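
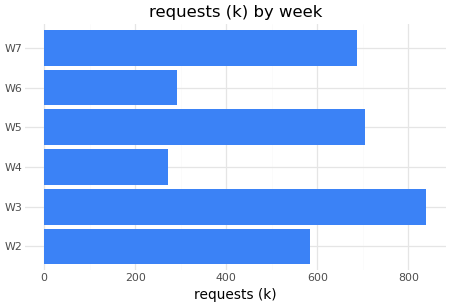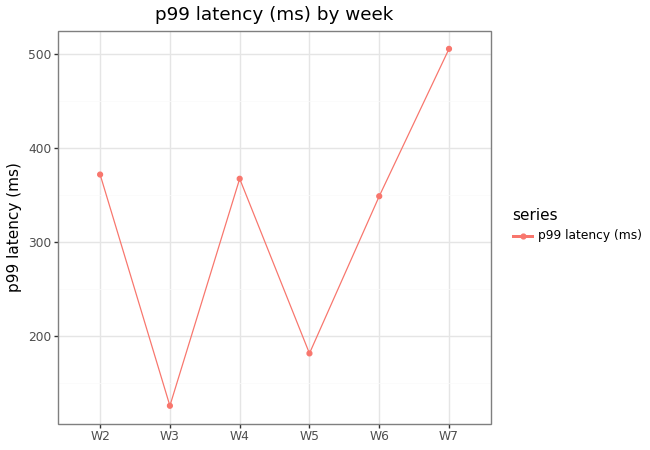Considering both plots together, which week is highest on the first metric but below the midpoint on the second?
W3

Chart 2 median p99 latency (ms) ≈ 350; below-median weeks: W3, W5, W6. Among those, W3 has the highest requests (k) (≈ 800).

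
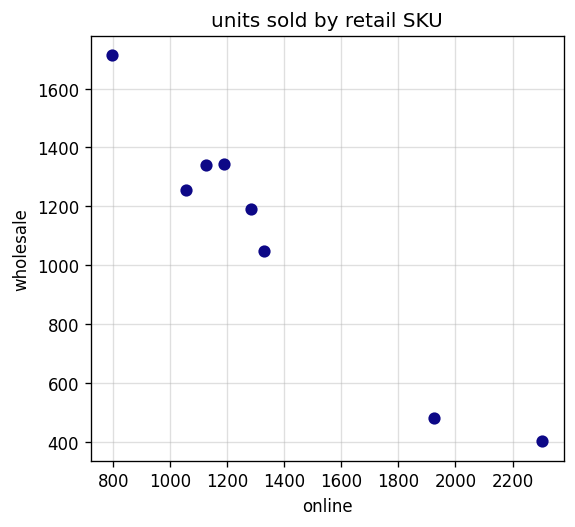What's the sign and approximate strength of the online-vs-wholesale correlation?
negative, strong

Points are negatively correlated; strong (|r| ≈ 1.0).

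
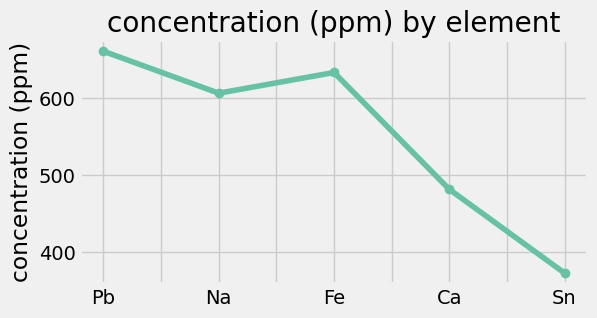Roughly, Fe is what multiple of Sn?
Fe ≈ 625, Sn ≈ 375; 625/375 ≈ 1.67.

≈ 1.67×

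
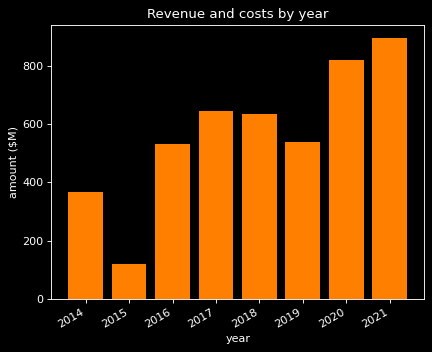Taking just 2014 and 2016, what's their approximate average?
(400 + 500) / 2 ≈ 450.

≈ 450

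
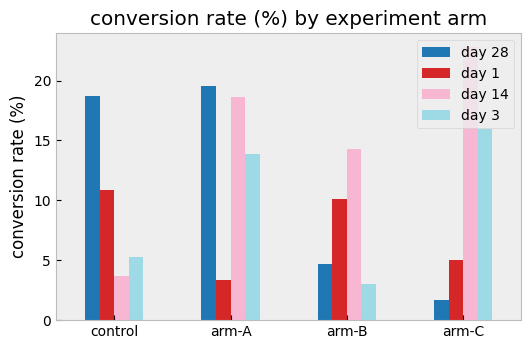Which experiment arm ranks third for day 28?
Top 4 for day 28: arm-A ≈ 20, control ≈ 18, arm-B ≈ 4, arm-C ≈ 2.

arm-B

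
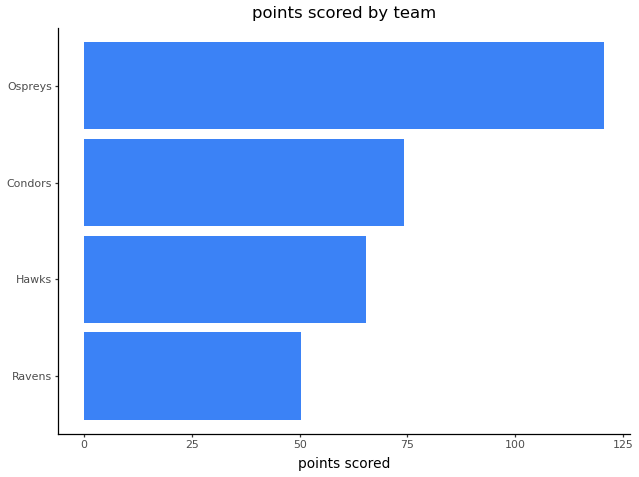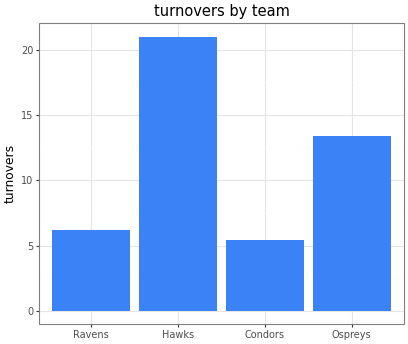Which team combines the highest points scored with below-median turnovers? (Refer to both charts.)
Condors

Chart 2 median turnovers ≈ 10; below-median teams: Ravens, Condors. Among those, Condors has the highest points scored (≈ 80).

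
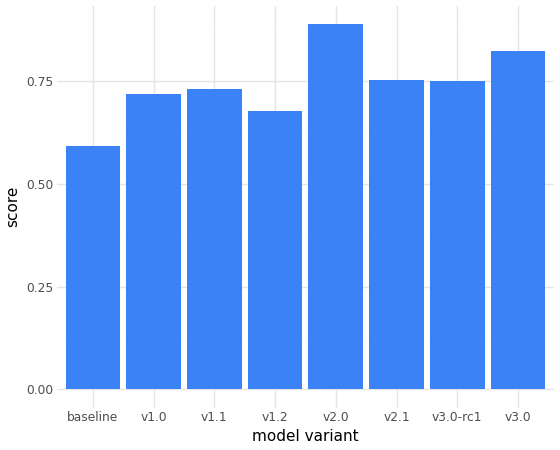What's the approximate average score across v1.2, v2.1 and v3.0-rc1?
(0.7 + 0.8 + 0.7) / 3 ≈ 0.73.

≈ 0.73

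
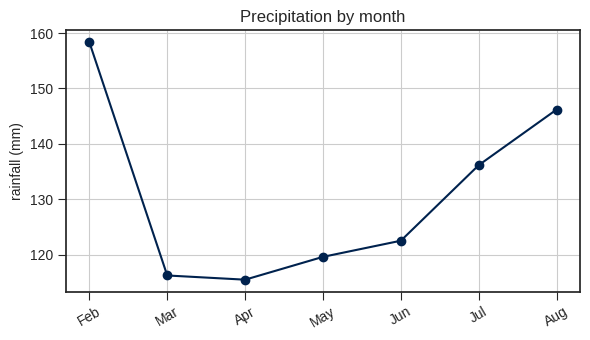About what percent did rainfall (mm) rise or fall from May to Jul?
≈ +12.5%

May ≈ 120, Jul ≈ 135; (135 − 120) / 120 ≈ +12.5%.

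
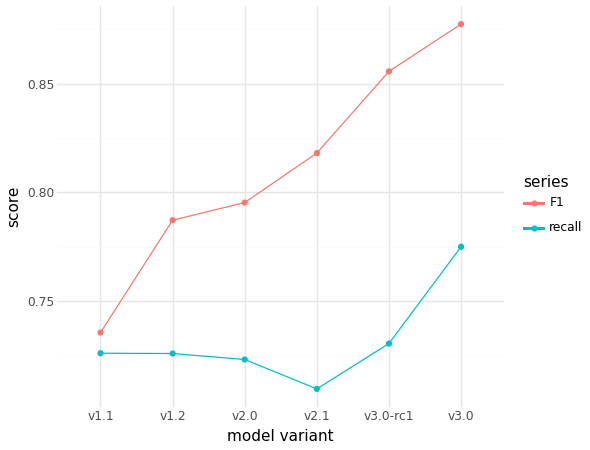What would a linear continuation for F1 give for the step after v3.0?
Last three: 0.82, 0.86, 0.88 → slope ≈ 0.03/step → next ≈ 0.91.

≈ 0.91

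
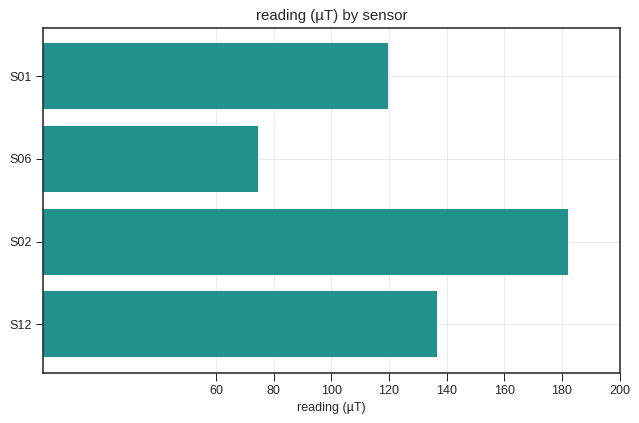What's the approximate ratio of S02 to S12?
≈ 1.29×

S02 ≈ 180, S12 ≈ 140; 180/140 ≈ 1.29.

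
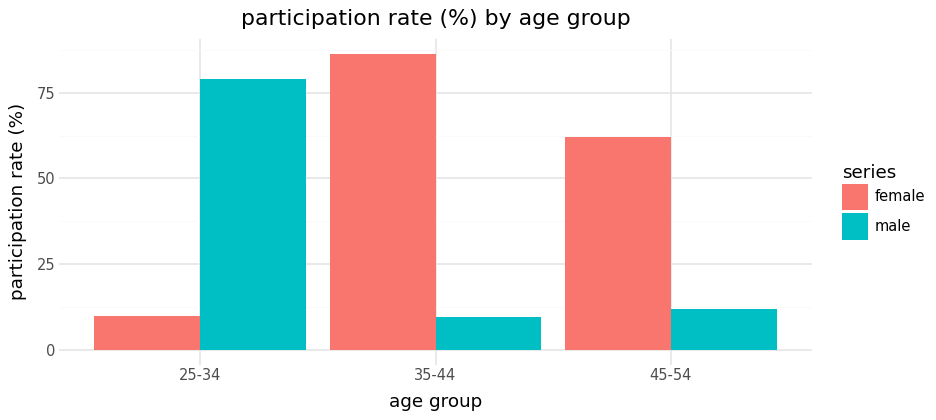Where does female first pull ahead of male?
25-34: female ≈ 10 vs male ≈ 80 (not yet); 35-44: female ≈ 90 vs male ≈ 10 (first crossover).

35-44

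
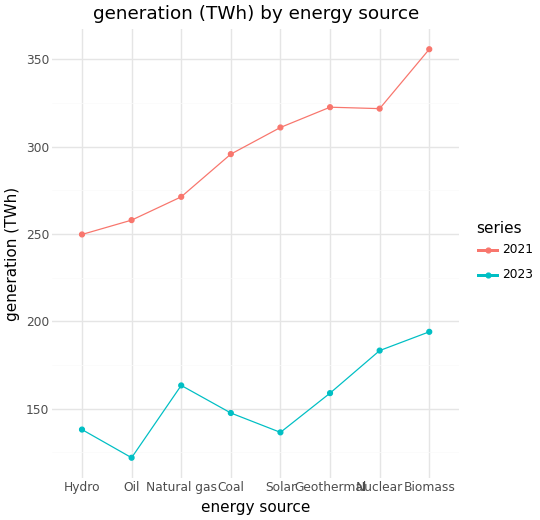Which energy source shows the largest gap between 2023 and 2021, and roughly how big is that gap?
Solar, ≈ 180 TWh

Solar: 2023 ≈ 140, 2021 ≈ 320 → gap ≈ 180. Next-largest (Geothermal) is only ≈ 160.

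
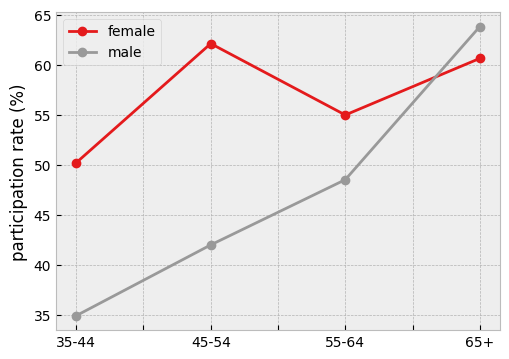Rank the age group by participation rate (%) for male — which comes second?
Top 3 for male: 65+ ≈ 65, 55-64 ≈ 50, 45-54 ≈ 40.

55-64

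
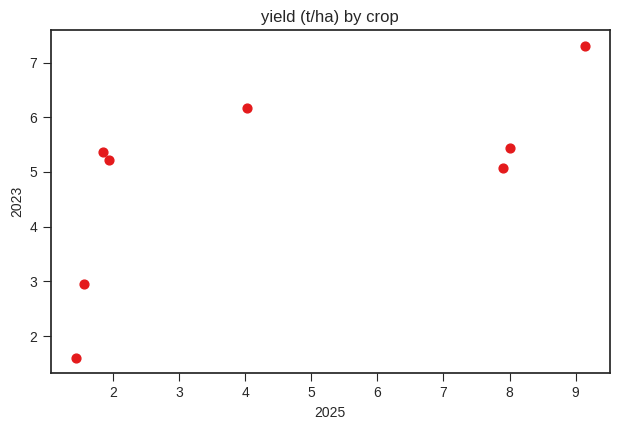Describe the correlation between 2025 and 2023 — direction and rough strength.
Points are positively correlated; moderate (|r| ≈ 0.6).

positive, moderate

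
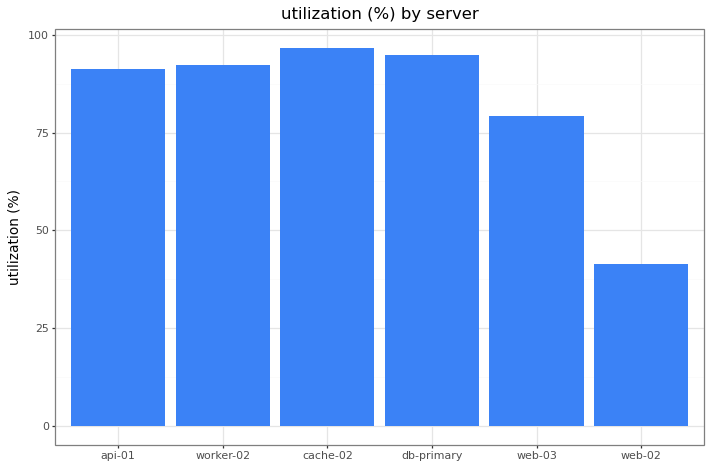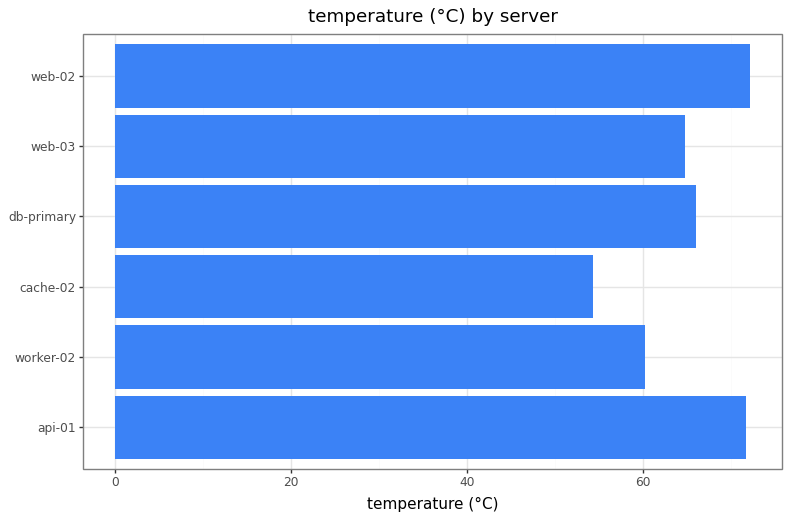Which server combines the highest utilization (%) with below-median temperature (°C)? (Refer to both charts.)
cache-02

Chart 2 median temperature (°C) ≈ 70; below-median servers: worker-02, cache-02, web-03. Among those, cache-02 has the highest utilization (%) (≈ 100).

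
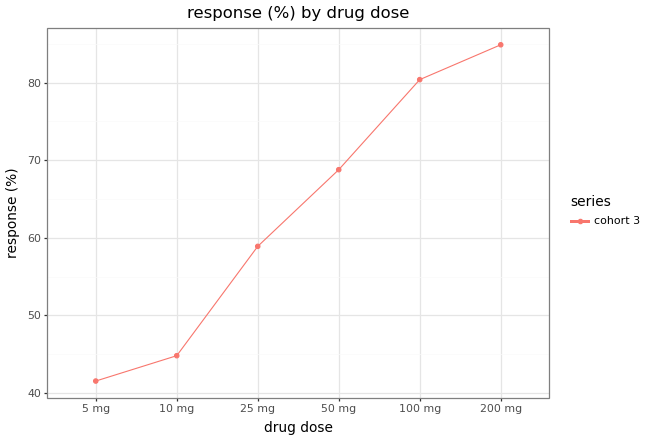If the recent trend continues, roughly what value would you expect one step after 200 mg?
Last three: 70, 80, 85 → slope ≈ 7.5/step → next ≈ 92.5.

≈ 92.5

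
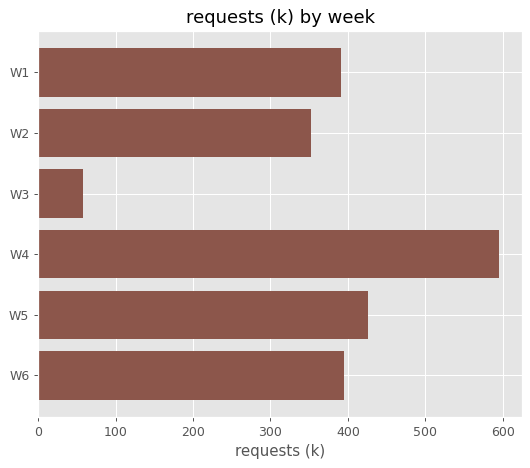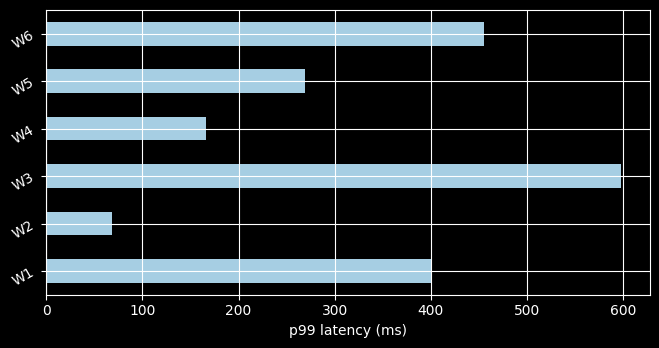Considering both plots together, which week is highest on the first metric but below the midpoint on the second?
Chart 2 median p99 latency (ms) ≈ 300; below-median weeks: W2, W4, W5. Among those, W4 has the highest requests (k) (≈ 600).

W4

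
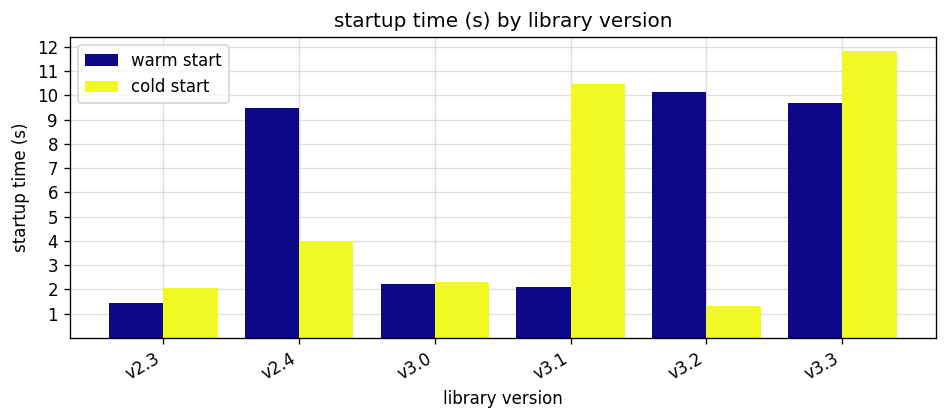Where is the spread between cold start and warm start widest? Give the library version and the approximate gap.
v3.2, ≈ 9 s

v3.2: cold start ≈ 1, warm start ≈ 10 → gap ≈ 9. Next-largest (v3.1) is only ≈ 8.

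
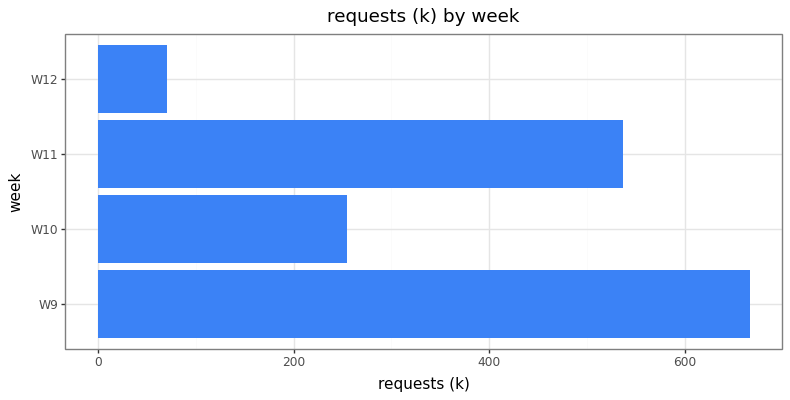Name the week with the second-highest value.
Top 3: W9 ≈ 700, W11 ≈ 500, W10 ≈ 300.

W11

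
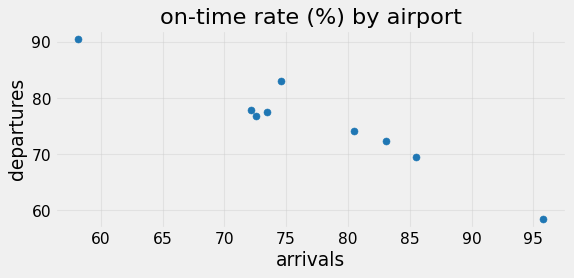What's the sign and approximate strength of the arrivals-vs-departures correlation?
Points are negatively correlated; strong (|r| ≈ 1.0).

negative, strong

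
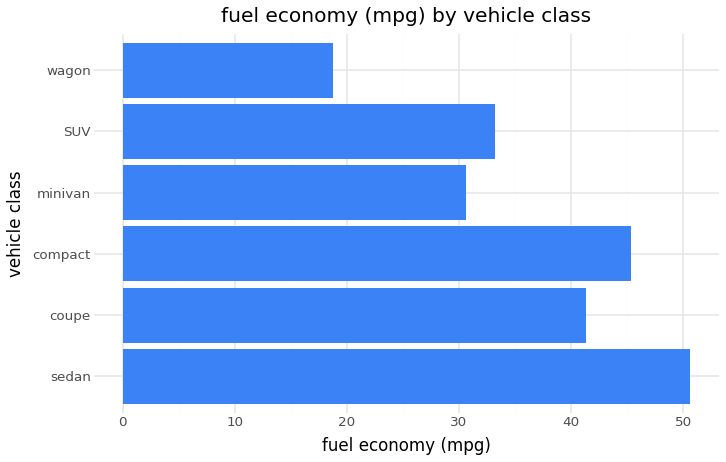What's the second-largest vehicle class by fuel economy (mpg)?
Top 3: sedan ≈ 50, compact ≈ 45, coupe ≈ 40.

compact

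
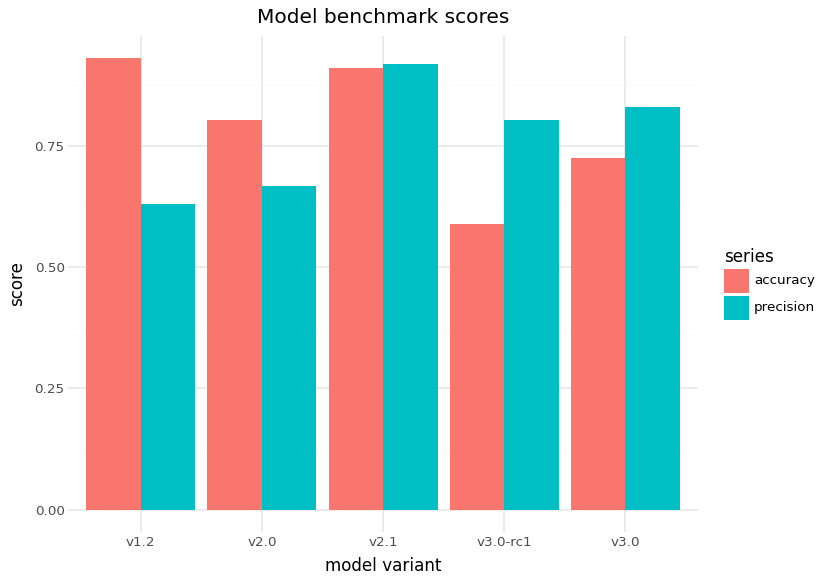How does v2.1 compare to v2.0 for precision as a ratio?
v2.1 ≈ 0.9, v2.0 ≈ 0.7; 0.9/0.7 ≈ 1.29.

≈ 1.29×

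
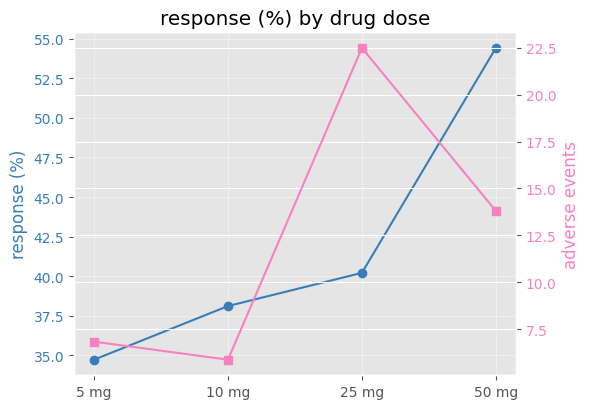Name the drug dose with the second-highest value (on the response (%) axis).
Top 3 (on the response (%) axis): 50 mg ≈ 54, 25 mg ≈ 40, 10 mg ≈ 38.

25 mg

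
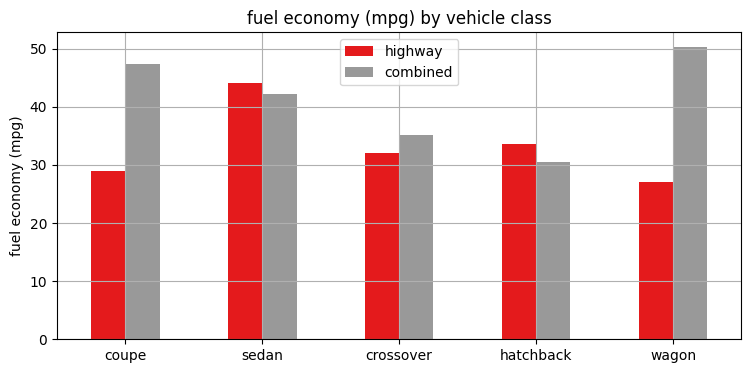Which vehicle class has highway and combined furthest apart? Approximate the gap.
wagon, ≈ 25 mpg

wagon: highway ≈ 25, combined ≈ 50 → gap ≈ 25. Next-largest (coupe) is only ≈ 15.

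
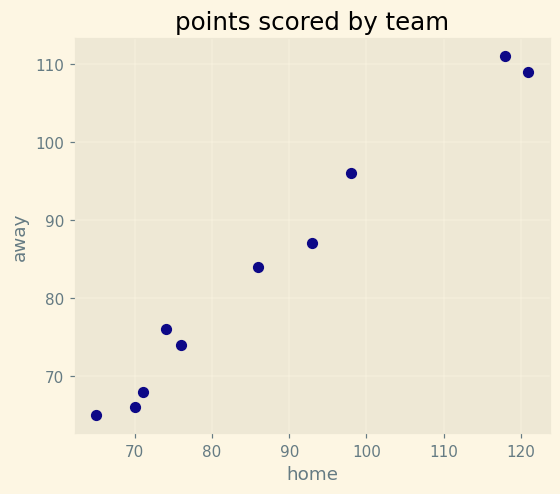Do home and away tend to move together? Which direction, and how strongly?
positive, strong

Points are positively correlated; strong (|r| ≈ 1.0).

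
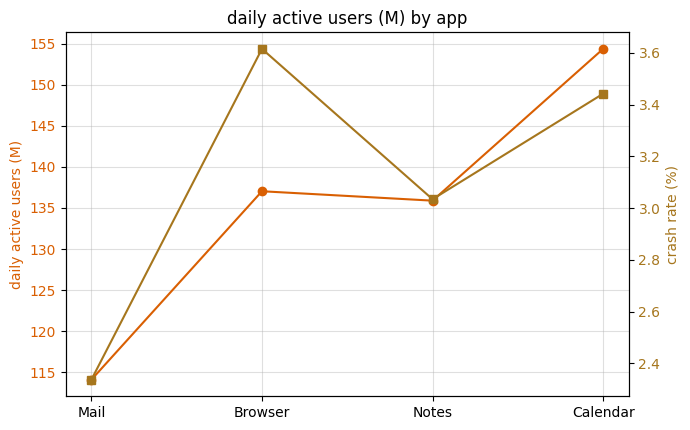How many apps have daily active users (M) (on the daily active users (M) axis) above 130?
Above 130: Browser, Notes, Calendar.

3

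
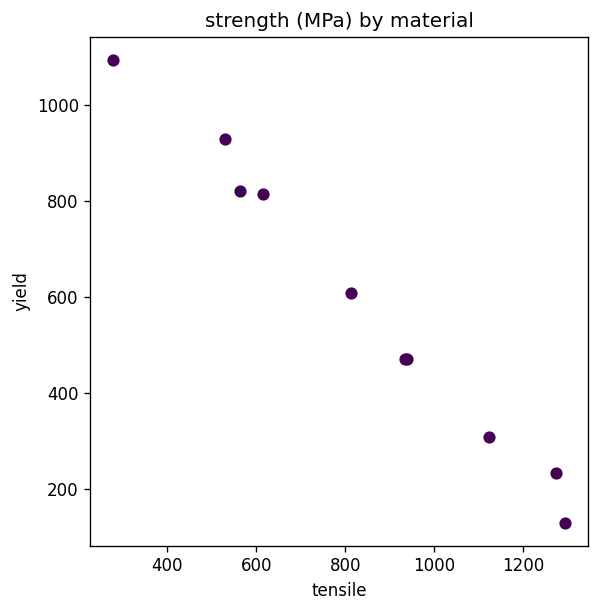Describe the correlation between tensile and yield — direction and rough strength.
Points are negatively correlated; strong (|r| ≈ 1.0).

negative, strong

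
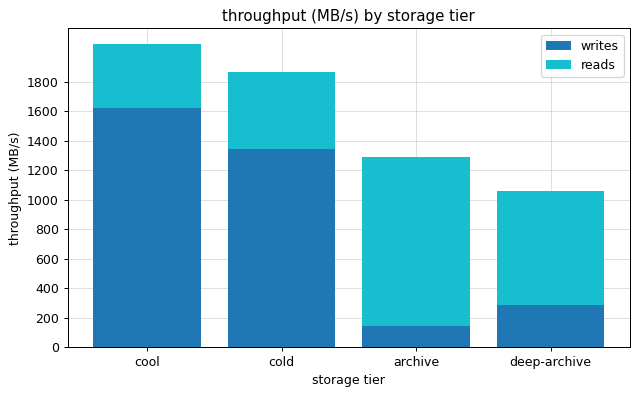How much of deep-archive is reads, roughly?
reads top ≈ 1000, bottom ≈ 200; segment ≈ 800.

≈ 800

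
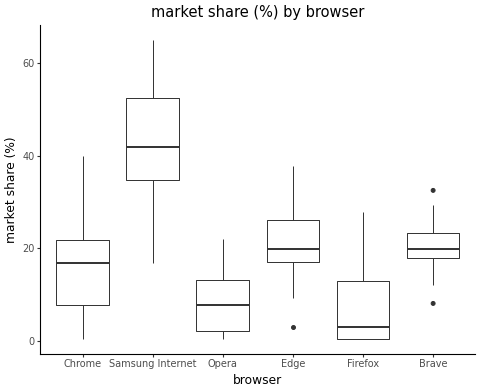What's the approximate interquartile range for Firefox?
≈ 15

Q3 ≈ 15, Q1 ≈ 0; IQR ≈ 15.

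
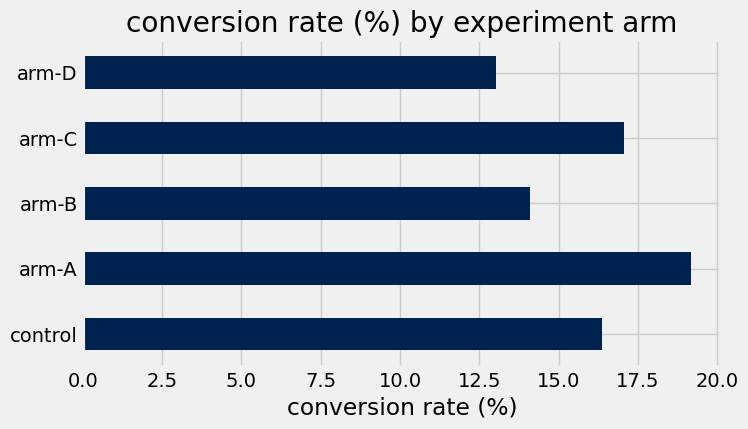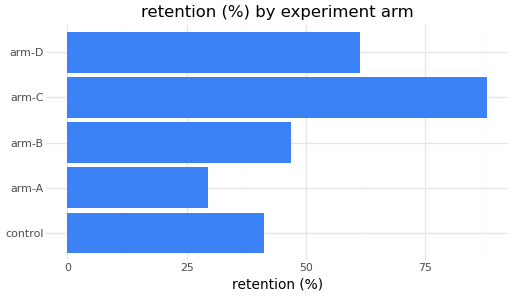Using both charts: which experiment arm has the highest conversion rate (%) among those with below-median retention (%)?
arm-A

Chart 2 median retention (%) ≈ 50; below-median experiment arms: control, arm-A. Among those, arm-A has the highest conversion rate (%) (≈ 20).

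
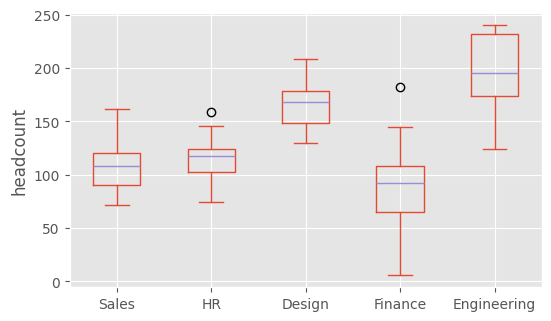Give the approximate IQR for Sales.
≈ 30

Q3 ≈ 120, Q1 ≈ 90; IQR ≈ 30.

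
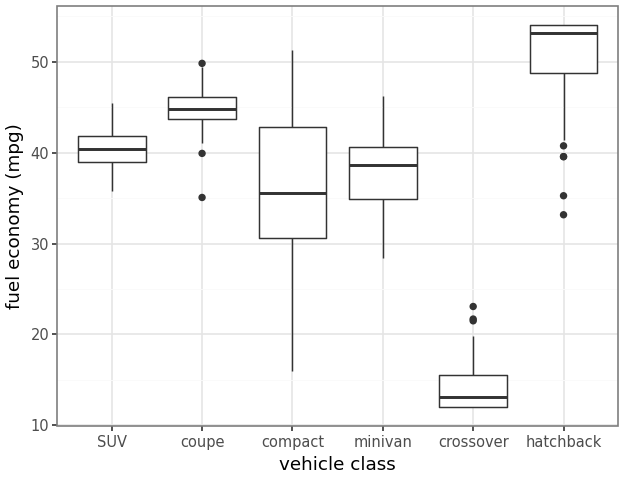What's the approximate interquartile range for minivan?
≈ 5

Q3 ≈ 40, Q1 ≈ 35; IQR ≈ 5.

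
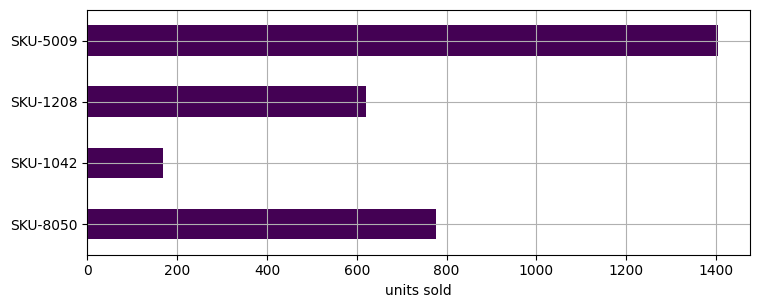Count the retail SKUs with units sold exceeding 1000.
Above 1000: SKU-5009.

1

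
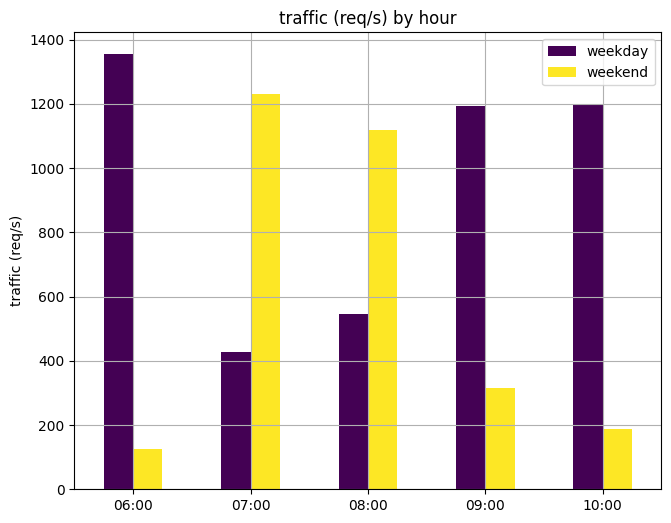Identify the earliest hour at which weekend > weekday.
06:00: weekend ≈ 200 vs weekday ≈ 1400 (not yet); 07:00: weekend ≈ 1200 vs weekday ≈ 400 (first crossover).

07:00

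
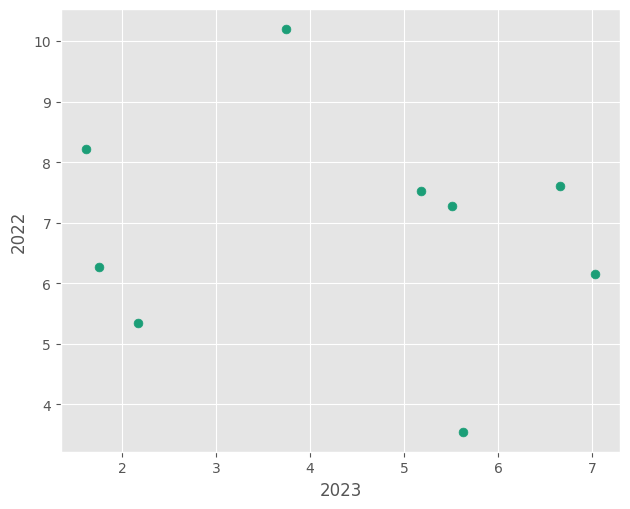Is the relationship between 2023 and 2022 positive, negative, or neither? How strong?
no clear correlation

Points are roughly uncorrelated; weak (|r| ≈ 0.1).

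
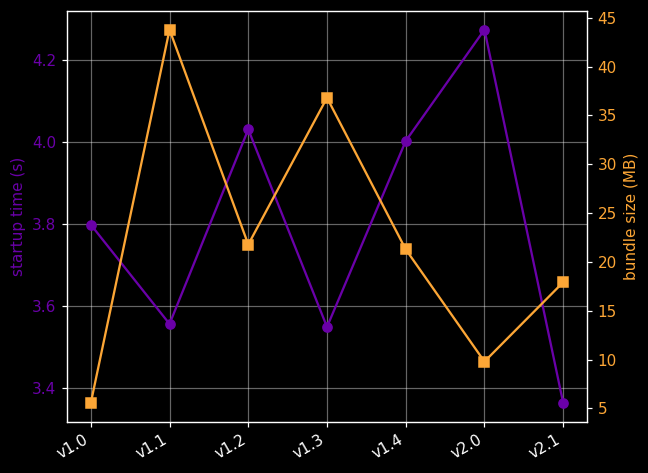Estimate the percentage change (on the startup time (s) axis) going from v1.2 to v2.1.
v1.2 ≈ 4.0, v2.1 ≈ 3.4; (3.4 − 4.0) / 4.0 ≈ -15%.

≈ -15%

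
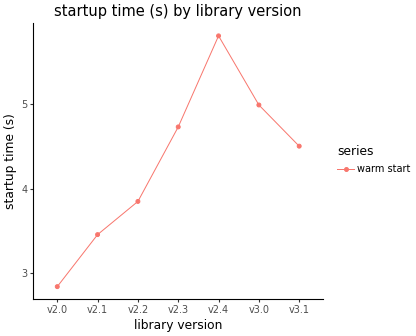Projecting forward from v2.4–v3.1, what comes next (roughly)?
Last three: 6.0, 5.0, 4.5 → slope ≈ -0.75/step → next ≈ 3.75.

≈ 3.75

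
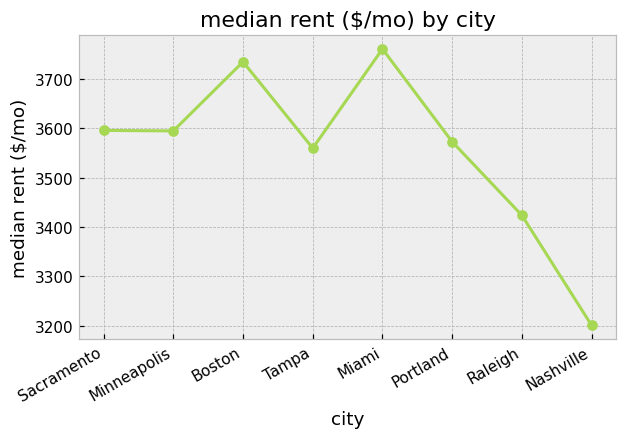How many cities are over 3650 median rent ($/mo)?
2

Above 3650: Boston, Miami.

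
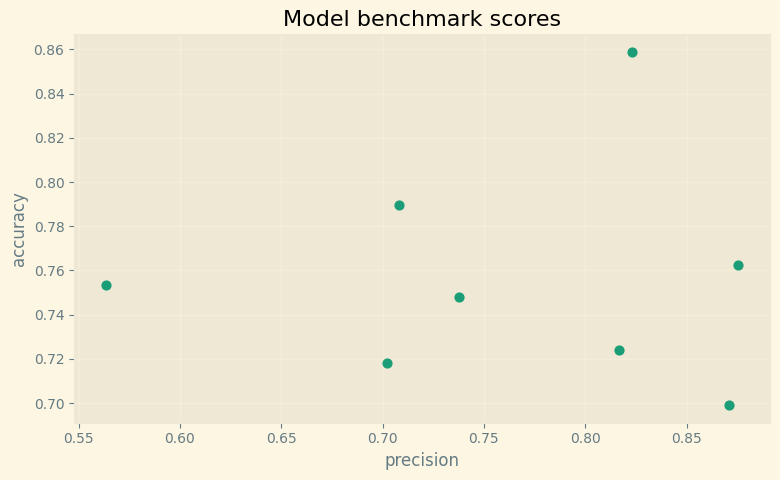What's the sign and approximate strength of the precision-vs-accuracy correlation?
Points are roughly uncorrelated; weak (|r| ≈ 0.0).

no clear correlation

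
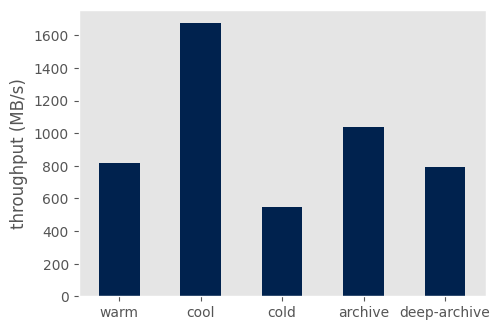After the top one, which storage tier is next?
archive

Top 3: cool ≈ 1600, archive ≈ 1000, warm ≈ 800.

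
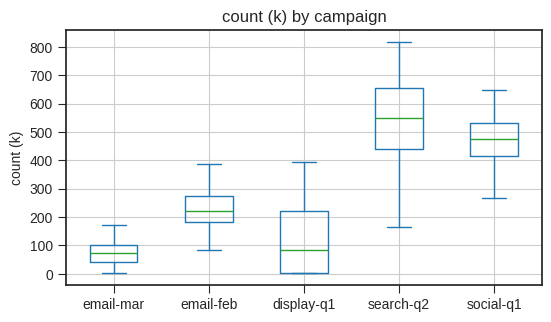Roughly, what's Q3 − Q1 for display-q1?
≈ 200

Q3 ≈ 200, Q1 ≈ 0; IQR ≈ 200.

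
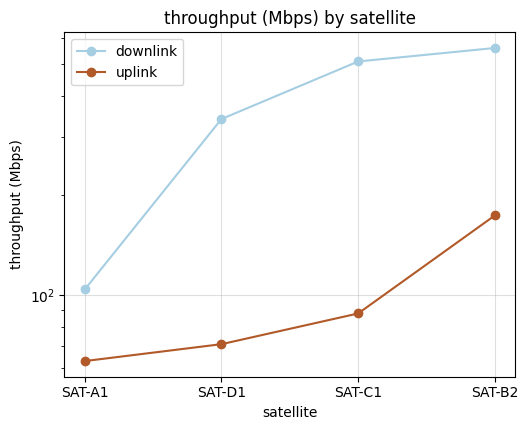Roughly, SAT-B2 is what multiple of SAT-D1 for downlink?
SAT-B2 ≈ 550, SAT-D1 ≈ 350; 550/350 ≈ 1.57.

≈ 1.57×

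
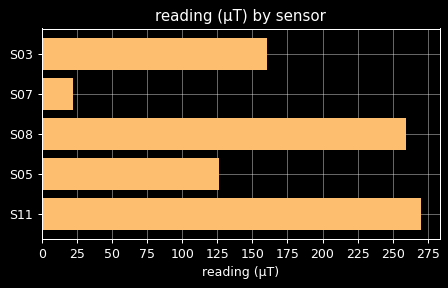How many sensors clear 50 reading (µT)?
Above 50: S03, S08, S05, S11.

4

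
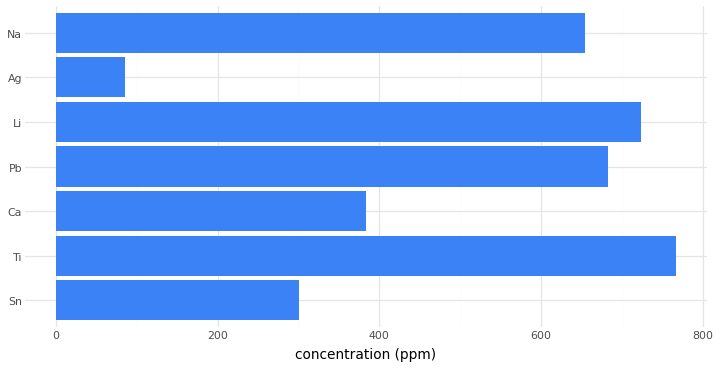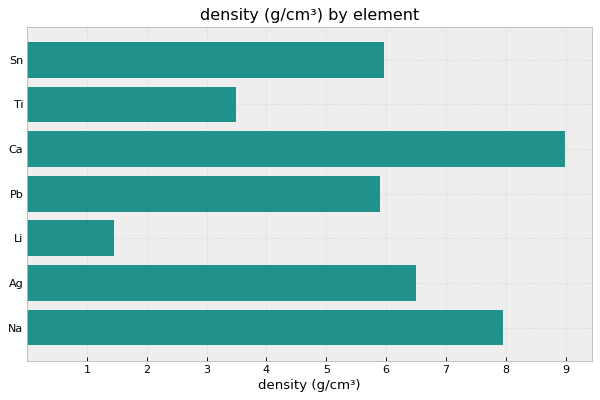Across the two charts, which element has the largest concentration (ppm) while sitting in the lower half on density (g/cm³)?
Ti

Chart 2 median density (g/cm³) ≈ 6; below-median elements: Ti, Pb, Li. Among those, Ti has the highest concentration (ppm) (≈ 800).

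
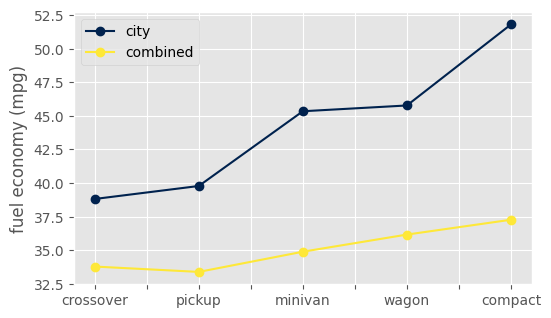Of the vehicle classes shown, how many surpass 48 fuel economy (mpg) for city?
Above 48: compact.

1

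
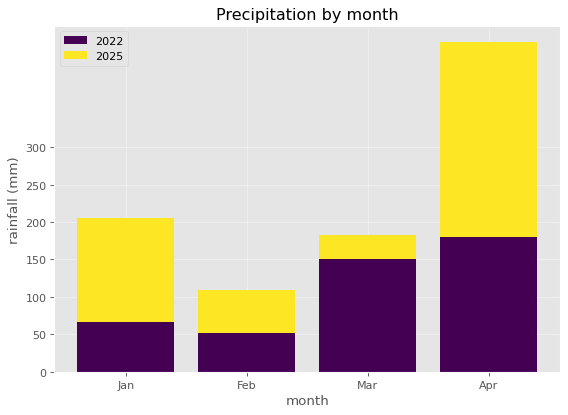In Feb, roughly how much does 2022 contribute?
2022 top ≈ 50, bottom ≈ 0; segment ≈ 50.

≈ 50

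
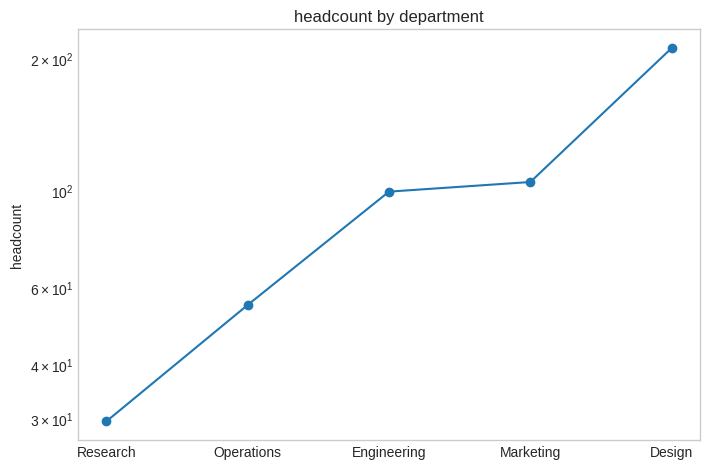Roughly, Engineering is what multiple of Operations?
Engineering ≈ 100, Operations ≈ 60; 100/60 ≈ 1.67.

≈ 1.67×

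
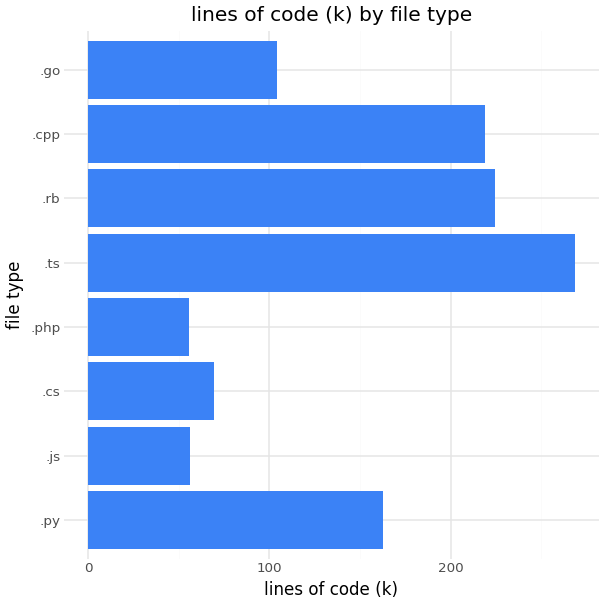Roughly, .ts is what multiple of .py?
.ts ≈ 275, .py ≈ 175; 275/175 ≈ 1.57.

≈ 1.57×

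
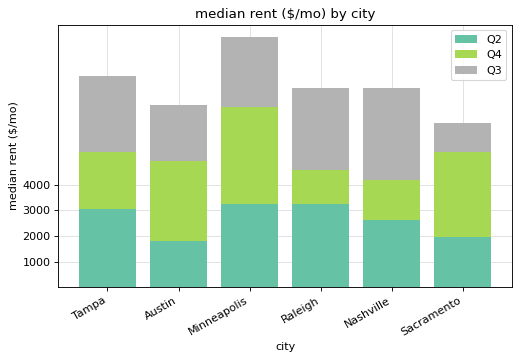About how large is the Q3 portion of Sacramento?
≈ 1000

Q3 top ≈ 6000, bottom ≈ 5000; segment ≈ 1000.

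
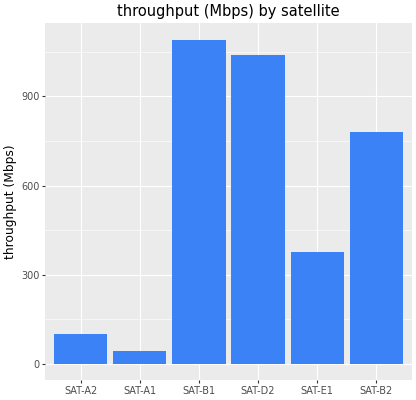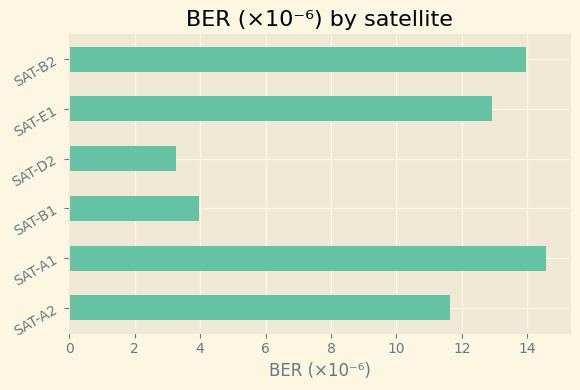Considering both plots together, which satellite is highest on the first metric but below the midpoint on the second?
Chart 2 median BER (×10⁻⁶) ≈ 12; below-median satellites: SAT-A2, SAT-B1, SAT-D2. Among those, SAT-B1 has the highest throughput (Mbps) (≈ 1100).

SAT-B1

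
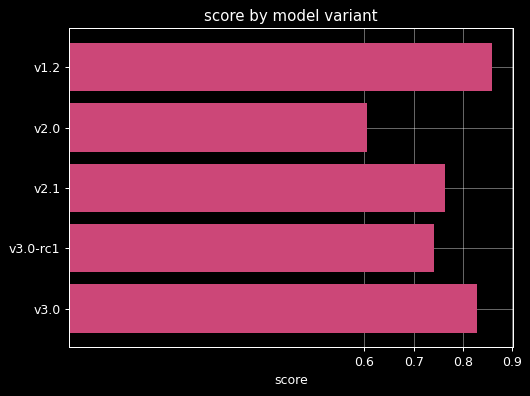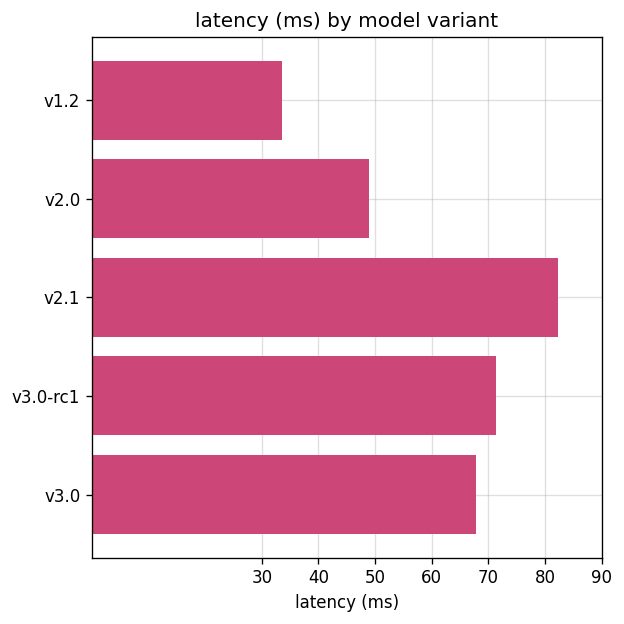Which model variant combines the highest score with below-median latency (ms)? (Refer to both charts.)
Chart 2 median latency (ms) ≈ 70; below-median model variants: v1.2, v2.0. Among those, v1.2 has the highest score (≈ 0.9).

v1.2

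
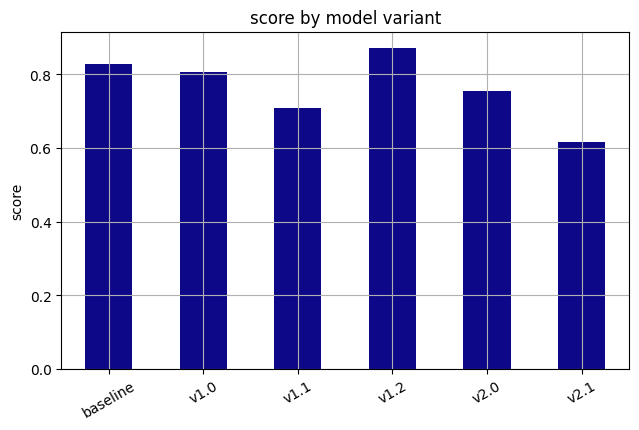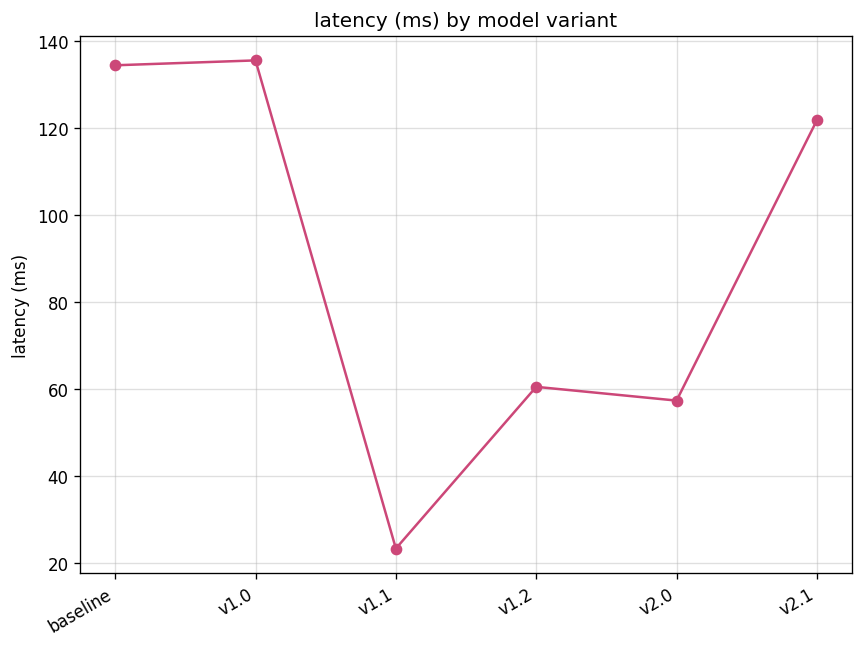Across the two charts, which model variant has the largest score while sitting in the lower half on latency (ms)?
Chart 2 median latency (ms) ≈ 100; below-median model variants: v1.1, v1.2, v2.0. Among those, v1.2 has the highest score (≈ 0.9).

v1.2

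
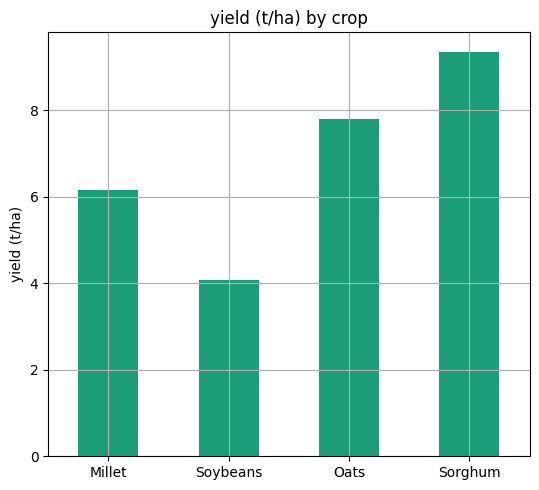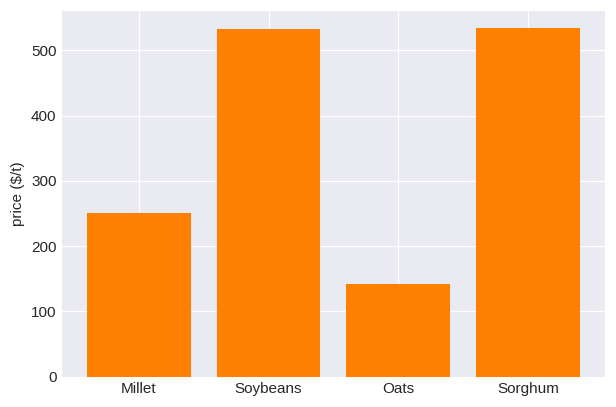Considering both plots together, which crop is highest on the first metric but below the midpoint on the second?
Oats

Chart 2 median price ($/t) ≈ 400; below-median crops: Millet, Oats. Among those, Oats has the highest yield (t/ha) (≈ 8).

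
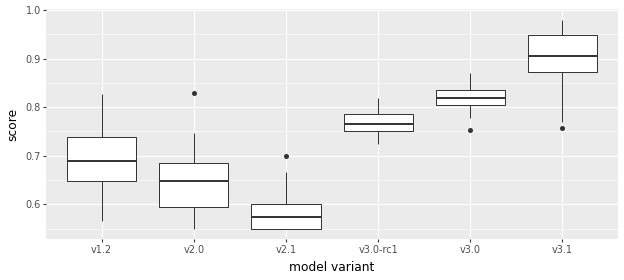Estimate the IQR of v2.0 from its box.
Q3 ≈ 0.70, Q1 ≈ 0.60; IQR ≈ 0.10.

≈ 0.10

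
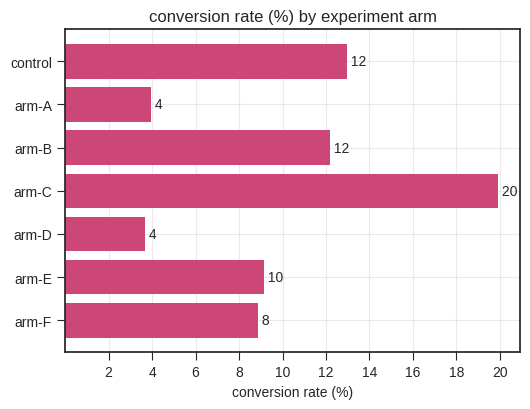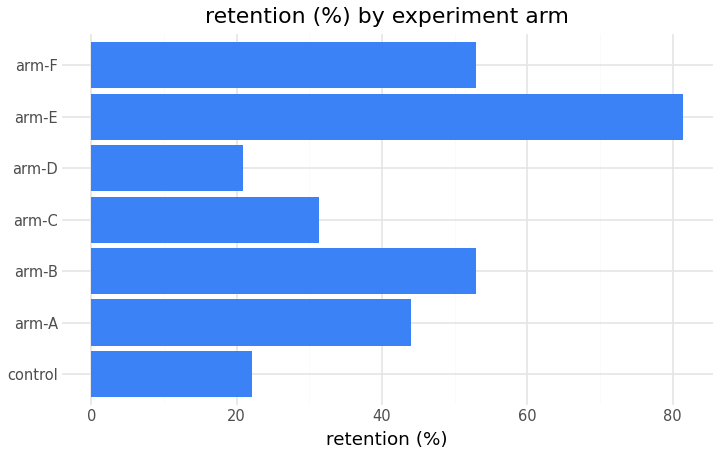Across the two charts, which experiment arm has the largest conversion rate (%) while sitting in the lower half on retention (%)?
Chart 2 median retention (%) ≈ 40; below-median experiment arms: control, arm-C, arm-D. Among those, arm-C has the highest conversion rate (%) (≈ 20).

arm-C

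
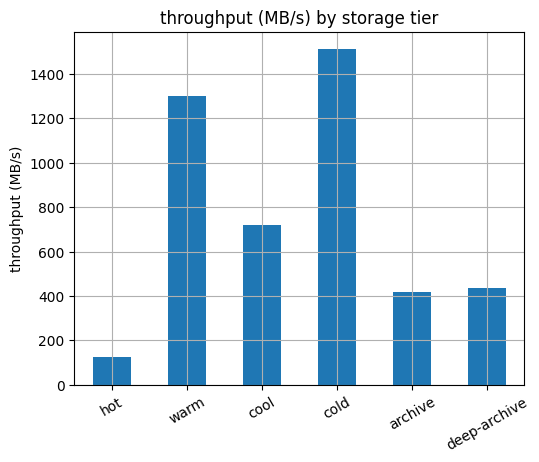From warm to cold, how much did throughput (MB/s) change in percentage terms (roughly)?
warm ≈ 1400, cold ≈ 1600; (1600 − 1400) / 1400 ≈ +14.3%.

≈ +14.3%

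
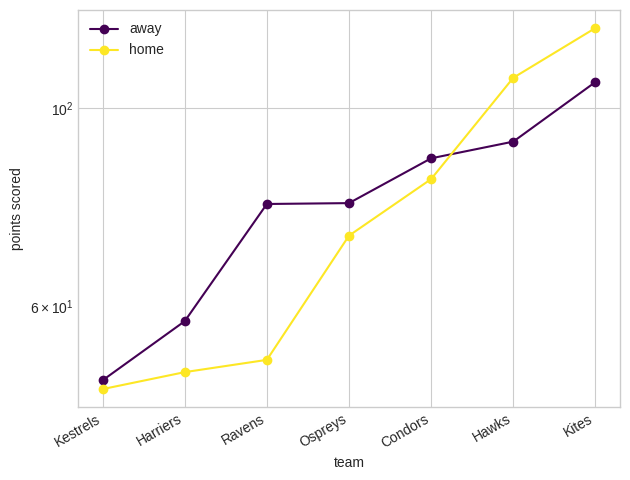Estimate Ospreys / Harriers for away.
≈ 1.33×

Ospreys ≈ 80, Harriers ≈ 60; 80/60 ≈ 1.33.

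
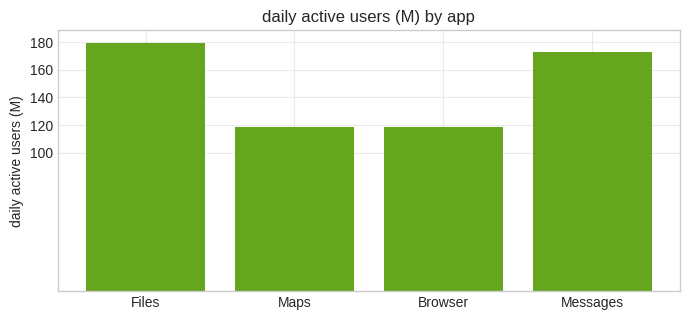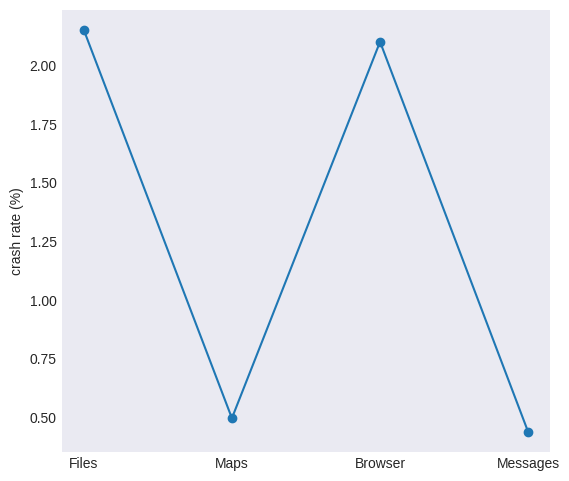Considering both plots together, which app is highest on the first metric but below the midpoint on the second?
Chart 2 median crash rate (%) ≈ 1.2; below-median apps: Maps, Messages. Among those, Messages has the highest daily active users (M) (≈ 180).

Messages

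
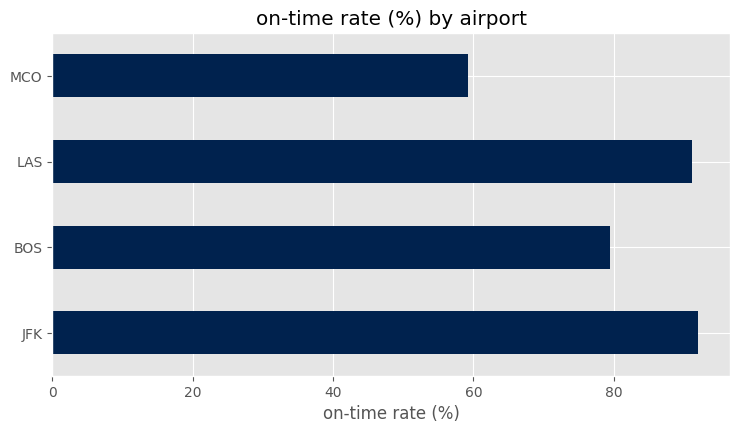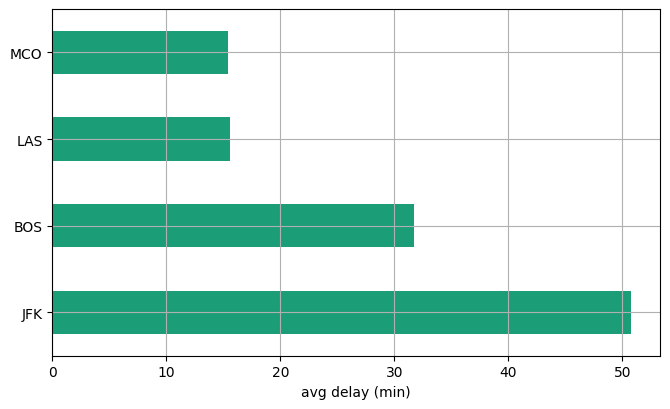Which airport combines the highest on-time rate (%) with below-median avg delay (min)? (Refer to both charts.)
Chart 2 median avg delay (min) ≈ 25; below-median airports: LAS, MCO. Among those, LAS has the highest on-time rate (%) (≈ 90).

LAS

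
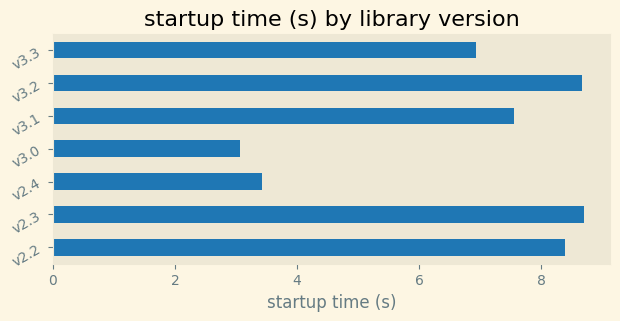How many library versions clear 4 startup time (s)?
Above 4: v2.2, v2.3, v3.1, v3.2, v3.3.

5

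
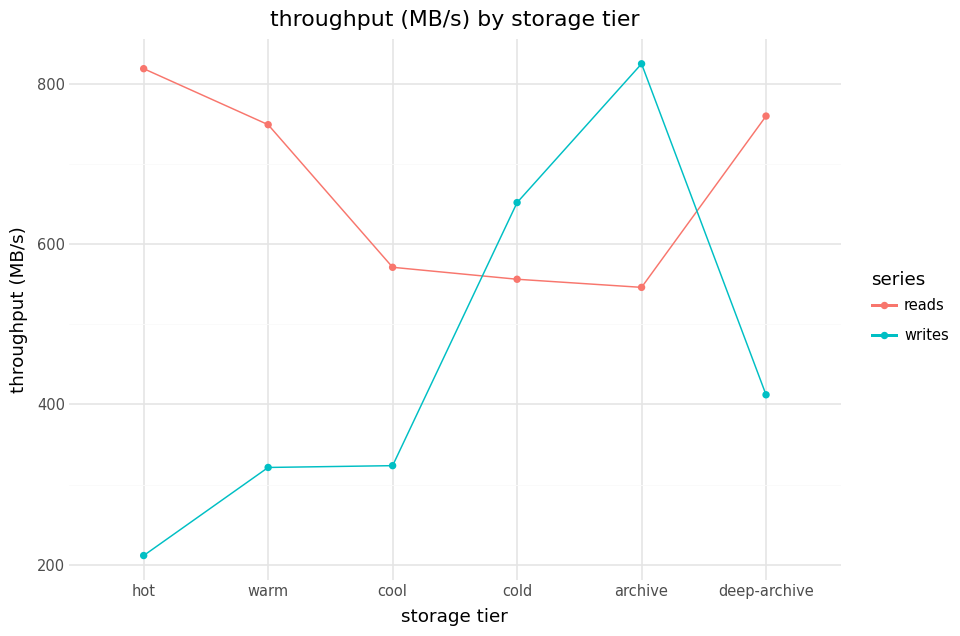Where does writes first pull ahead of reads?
cold

cool: writes ≈ 300 vs reads ≈ 600 (not yet); cold: writes ≈ 700 vs reads ≈ 600 (first crossover).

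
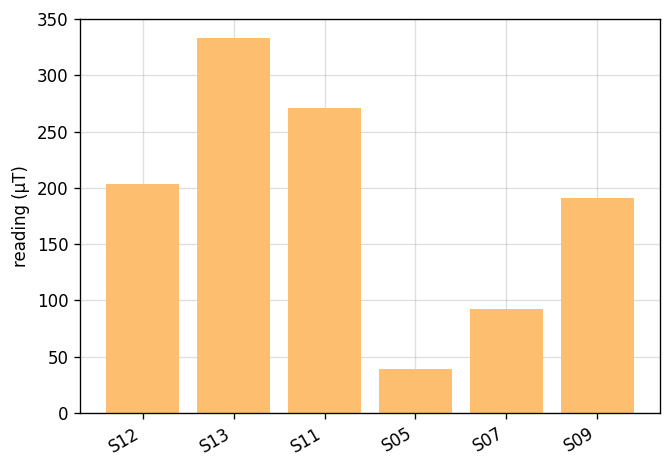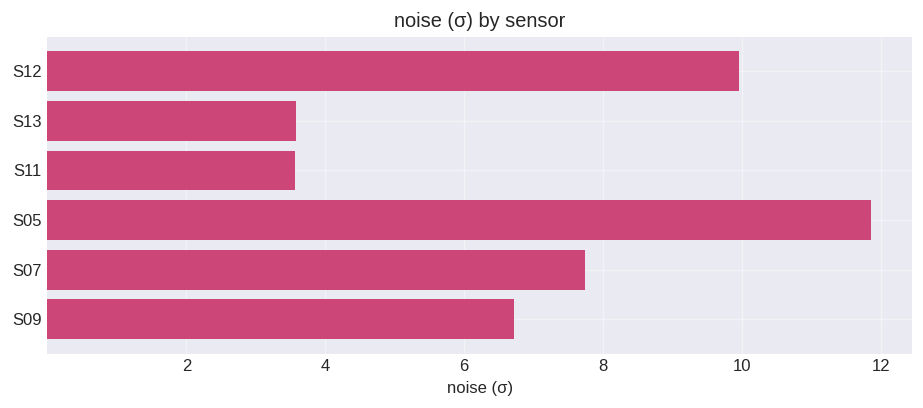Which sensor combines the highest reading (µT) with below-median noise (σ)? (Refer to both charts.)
Chart 2 median noise (σ) ≈ 8; below-median sensors: S13, S11, S09. Among those, S13 has the highest reading (µT) (≈ 350).

S13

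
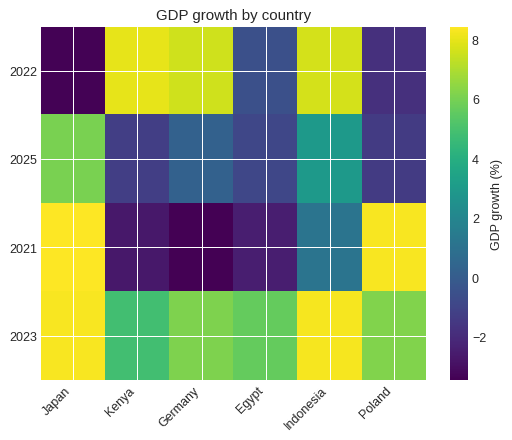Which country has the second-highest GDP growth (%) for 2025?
Indonesia

Top 3 for 2025: Japan ≈ 6, Indonesia ≈ 3, Germany ≈ 0.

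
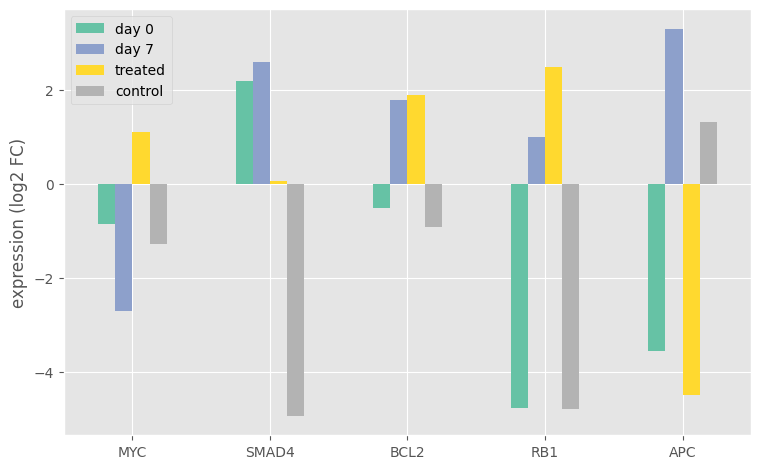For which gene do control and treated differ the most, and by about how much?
RB1, ≈ 7 log2 FC

RB1: control ≈ -5, treated ≈ 2 → gap ≈ 7. Next-largest (APC) is only ≈ 5.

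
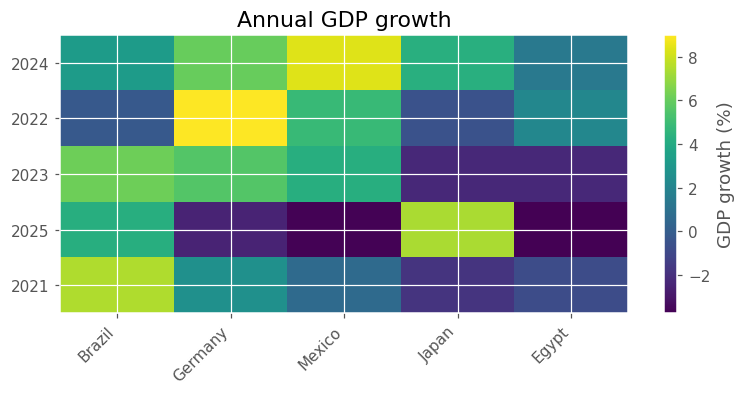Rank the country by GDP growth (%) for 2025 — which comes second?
Brazil

Top 3 for 2025: Japan ≈ 8, Brazil ≈ 4, Germany ≈ -2.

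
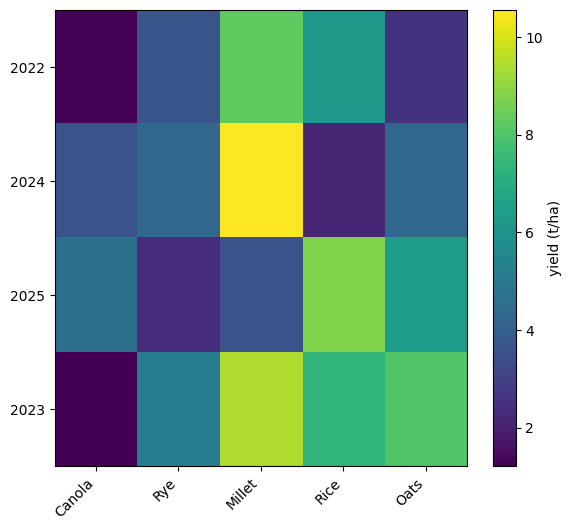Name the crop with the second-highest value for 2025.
Top 3 for 2025: Rice ≈ 9, Oats ≈ 6, Canola ≈ 5.

Oats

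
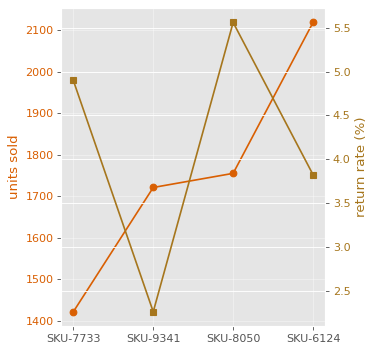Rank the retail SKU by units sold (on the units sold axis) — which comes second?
Top 3 (on the units sold axis): SKU-6124 ≈ 2100, SKU-8050 ≈ 1800, SKU-9341 ≈ 1700.

SKU-8050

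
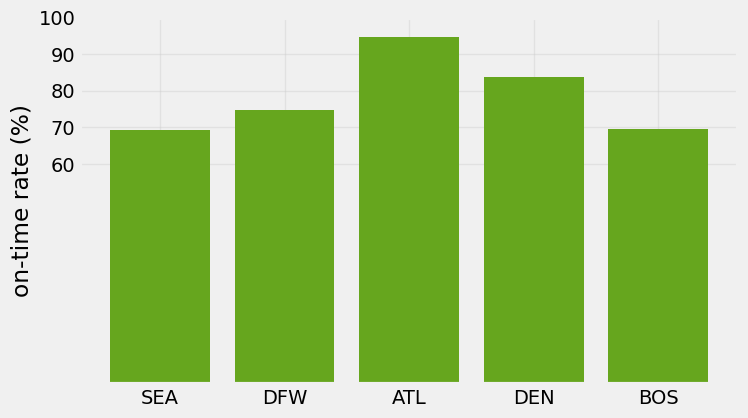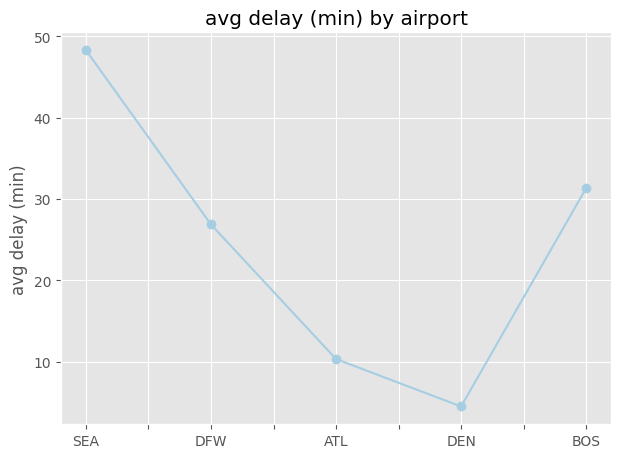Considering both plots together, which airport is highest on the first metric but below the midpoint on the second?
Chart 2 median avg delay (min) ≈ 25; below-median airports: ATL, DEN. Among those, ATL has the highest on-time rate (%) (≈ 90).

ATL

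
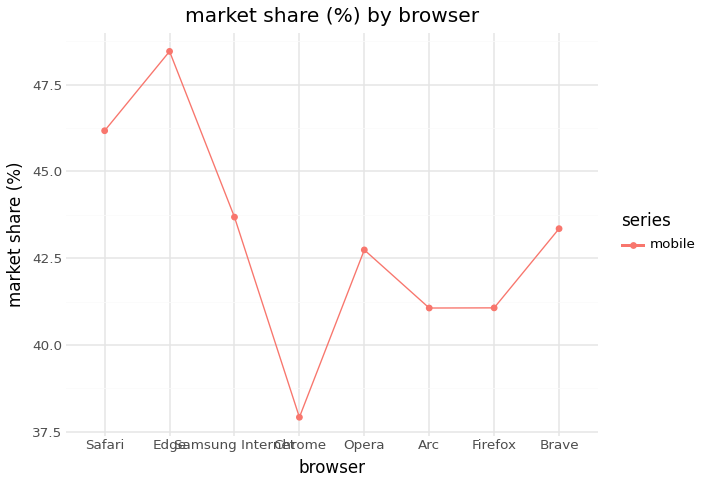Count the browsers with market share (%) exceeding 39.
Above 39: Safari, Edge, Samsung Internet, Opera, Arc, Firefox, Brave.

7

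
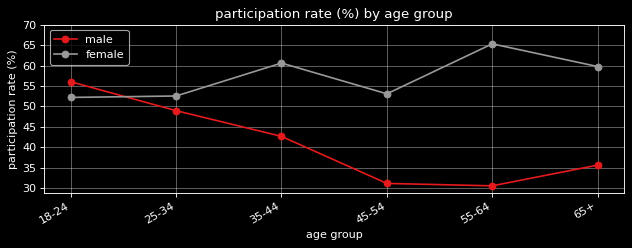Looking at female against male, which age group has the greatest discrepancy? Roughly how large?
55-64, ≈ 35 %

55-64: female ≈ 65, male ≈ 30 → gap ≈ 35. Next-largest (65+) is only ≈ 25.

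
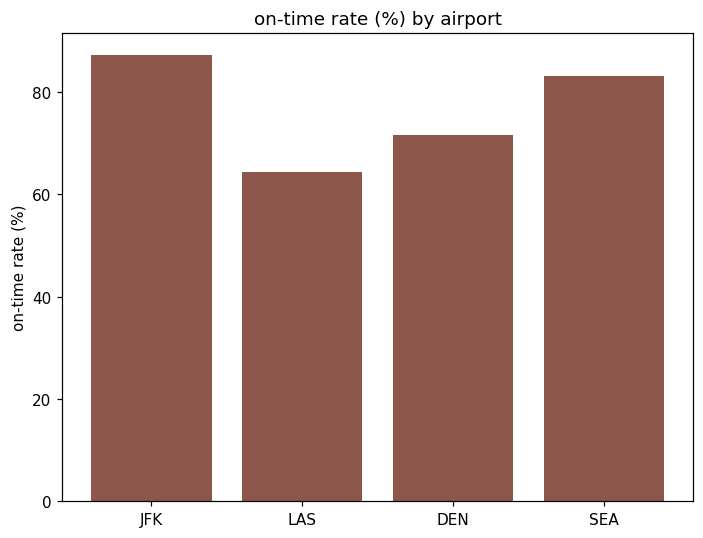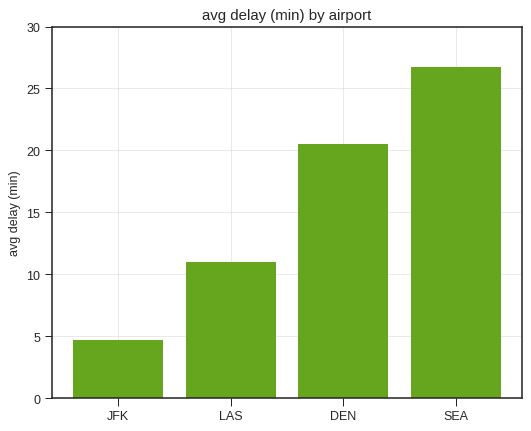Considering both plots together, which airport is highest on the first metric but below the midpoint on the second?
JFK

Chart 2 median avg delay (min) ≈ 15; below-median airports: JFK, LAS. Among those, JFK has the highest on-time rate (%) (≈ 90).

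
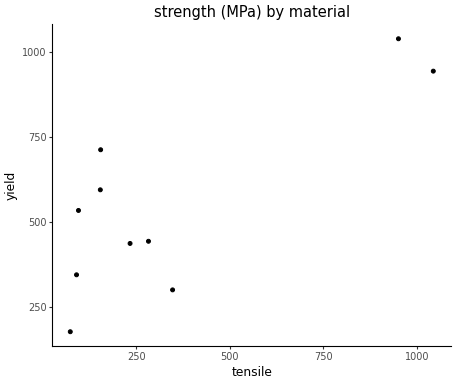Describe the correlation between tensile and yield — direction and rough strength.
positive, strong

Points are positively correlated; strong (|r| ≈ 0.8).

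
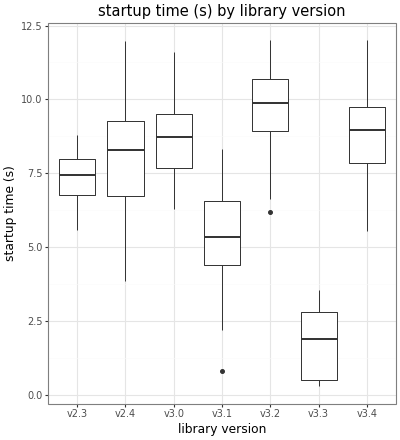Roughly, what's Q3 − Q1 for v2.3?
Q3 ≈ 8, Q1 ≈ 7; IQR ≈ 1.

≈ 1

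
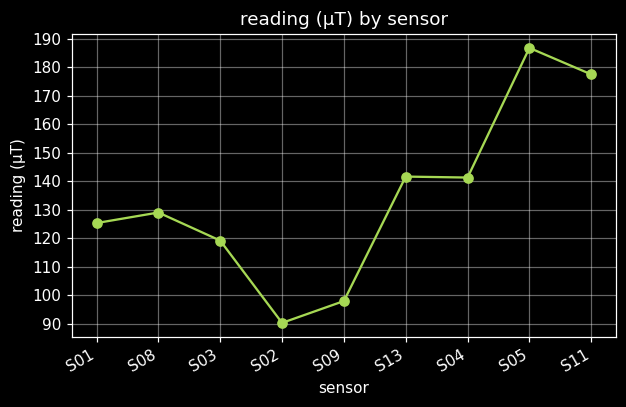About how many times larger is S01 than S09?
S01 ≈ 130, S09 ≈ 100; 130/100 ≈ 1.3.

≈ 1.3×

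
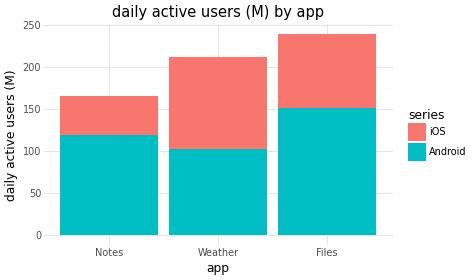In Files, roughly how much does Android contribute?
Android top ≈ 160, bottom ≈ 0; segment ≈ 160.

≈ 160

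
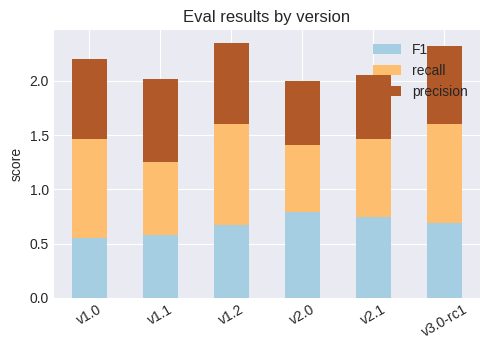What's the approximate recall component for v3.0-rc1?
recall top ≈ 1.6, bottom ≈ 0.6; segment ≈ 1.0.

≈ 1.0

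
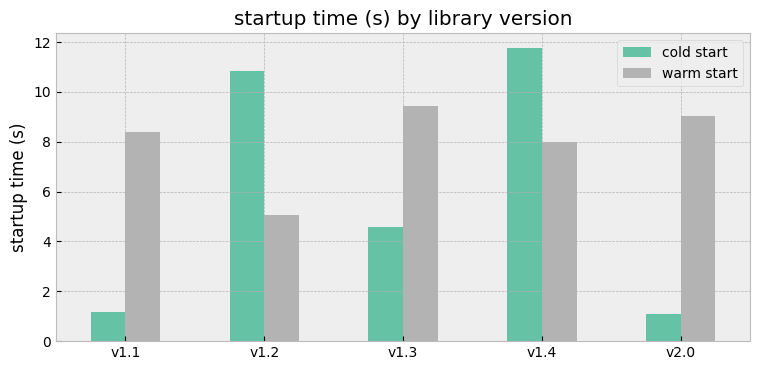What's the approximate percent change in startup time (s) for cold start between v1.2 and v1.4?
≈ +9.1%

v1.2 ≈ 11, v1.4 ≈ 12; (12 − 11) / 11 ≈ +9.1%.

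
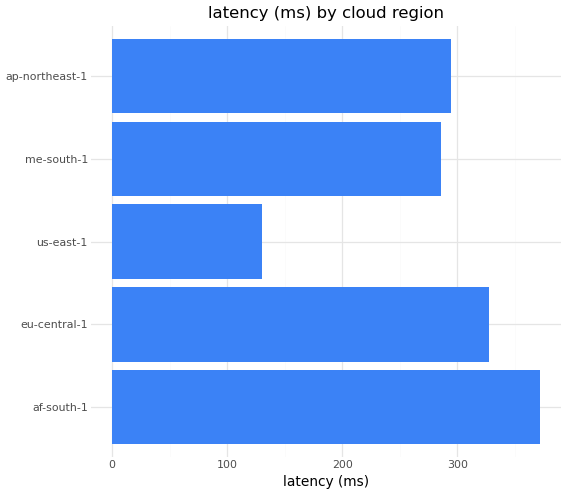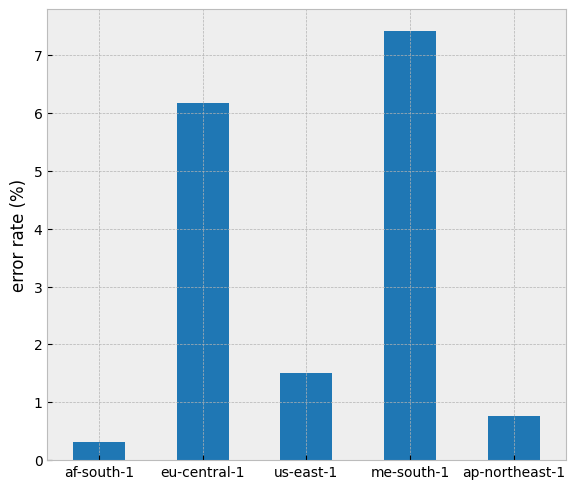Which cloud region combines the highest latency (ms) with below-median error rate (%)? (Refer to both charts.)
Chart 2 median error rate (%) ≈ 2; below-median cloud regions: af-south-1, ap-northeast-1. Among those, af-south-1 has the highest latency (ms) (≈ 350).

af-south-1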